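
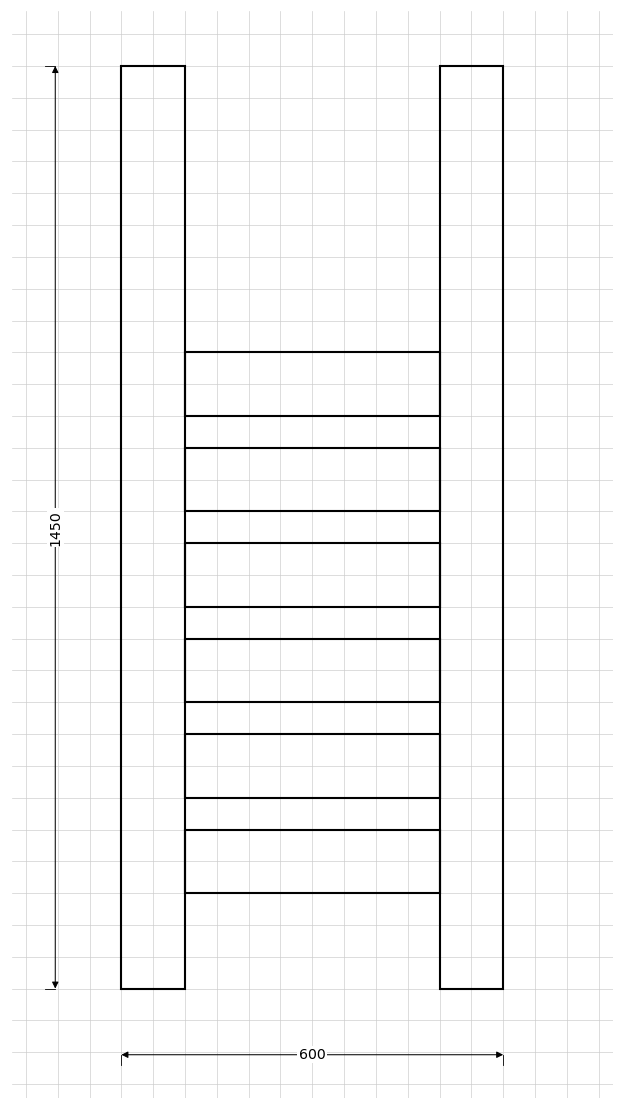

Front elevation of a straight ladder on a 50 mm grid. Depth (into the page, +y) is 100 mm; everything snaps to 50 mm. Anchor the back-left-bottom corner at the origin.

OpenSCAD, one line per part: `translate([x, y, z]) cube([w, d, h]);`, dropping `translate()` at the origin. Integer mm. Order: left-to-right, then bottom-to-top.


cube([100, 100, 1450]);
translate([100, 0, 150]) cube([400, 100, 100]);
translate([100, 0, 300]) cube([400, 100, 100]);
translate([100, 0, 450]) cube([400, 100, 100]);
translate([100, 0, 600]) cube([400, 100, 100]);
translate([100, 0, 750]) cube([400, 100, 100]);
translate([100, 0, 900]) cube([400, 100, 100]);
translate([500, 0, 0]) cube([100, 100, 1450]);


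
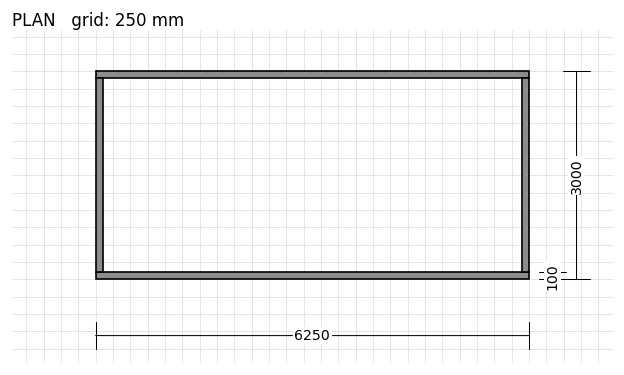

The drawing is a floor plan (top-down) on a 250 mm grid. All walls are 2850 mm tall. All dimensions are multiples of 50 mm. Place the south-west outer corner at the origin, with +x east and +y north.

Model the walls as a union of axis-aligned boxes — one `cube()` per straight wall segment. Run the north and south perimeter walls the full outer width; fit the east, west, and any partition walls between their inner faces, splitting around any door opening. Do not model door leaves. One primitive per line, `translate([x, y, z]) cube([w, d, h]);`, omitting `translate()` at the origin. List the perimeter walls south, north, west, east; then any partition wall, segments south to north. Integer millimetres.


cube([6250, 100, 2850]);
translate([0, 2900, 0]) cube([6250, 100, 2850]);
translate([0, 100, 0]) cube([100, 2800, 2850]);
translate([6150, 100, 0]) cube([100, 2800, 2850]);


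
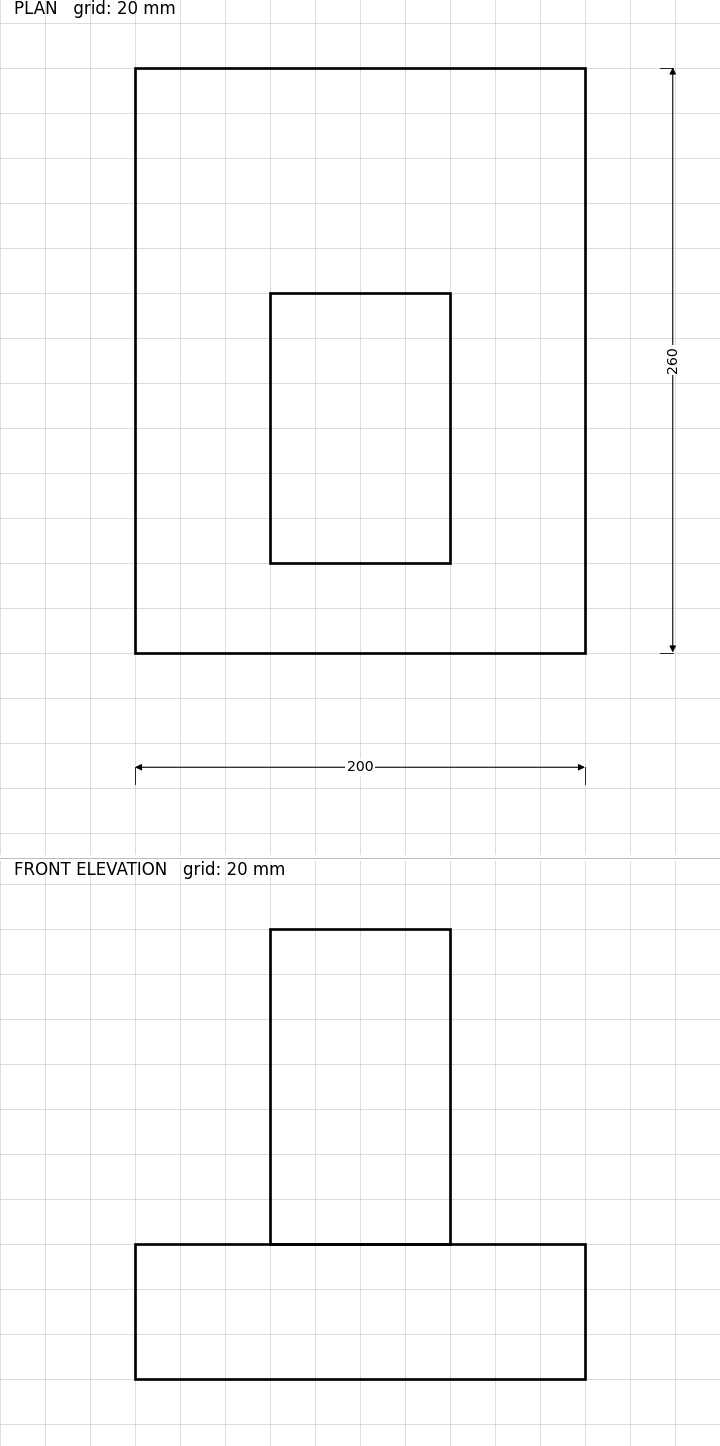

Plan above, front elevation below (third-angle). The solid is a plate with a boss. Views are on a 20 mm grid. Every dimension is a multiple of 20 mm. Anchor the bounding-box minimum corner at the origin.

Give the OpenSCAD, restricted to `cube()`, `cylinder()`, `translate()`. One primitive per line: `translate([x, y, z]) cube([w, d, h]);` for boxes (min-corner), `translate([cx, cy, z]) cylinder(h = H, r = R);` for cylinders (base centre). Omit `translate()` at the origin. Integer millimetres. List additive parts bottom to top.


cube([200, 260, 60]);
translate([60, 40, 60]) cube([80, 120, 140]);


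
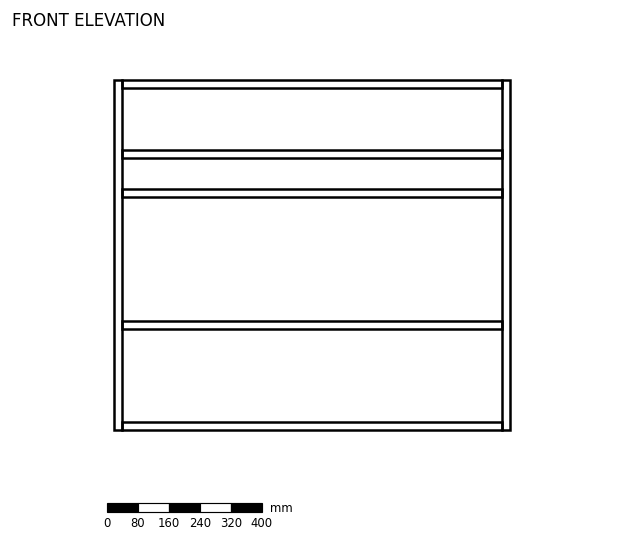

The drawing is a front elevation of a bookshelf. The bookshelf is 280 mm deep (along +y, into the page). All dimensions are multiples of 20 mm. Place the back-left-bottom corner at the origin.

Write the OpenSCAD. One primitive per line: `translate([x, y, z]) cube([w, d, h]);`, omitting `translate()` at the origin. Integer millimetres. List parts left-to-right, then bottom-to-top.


cube([20, 280, 900]);
translate([20, 0, 0]) cube([980, 280, 20]);
translate([20, 0, 260]) cube([980, 280, 20]);
translate([20, 0, 600]) cube([980, 280, 20]);
translate([20, 0, 700]) cube([980, 280, 20]);
translate([20, 0, 880]) cube([980, 280, 20]);
translate([1000, 0, 0]) cube([20, 280, 900]);


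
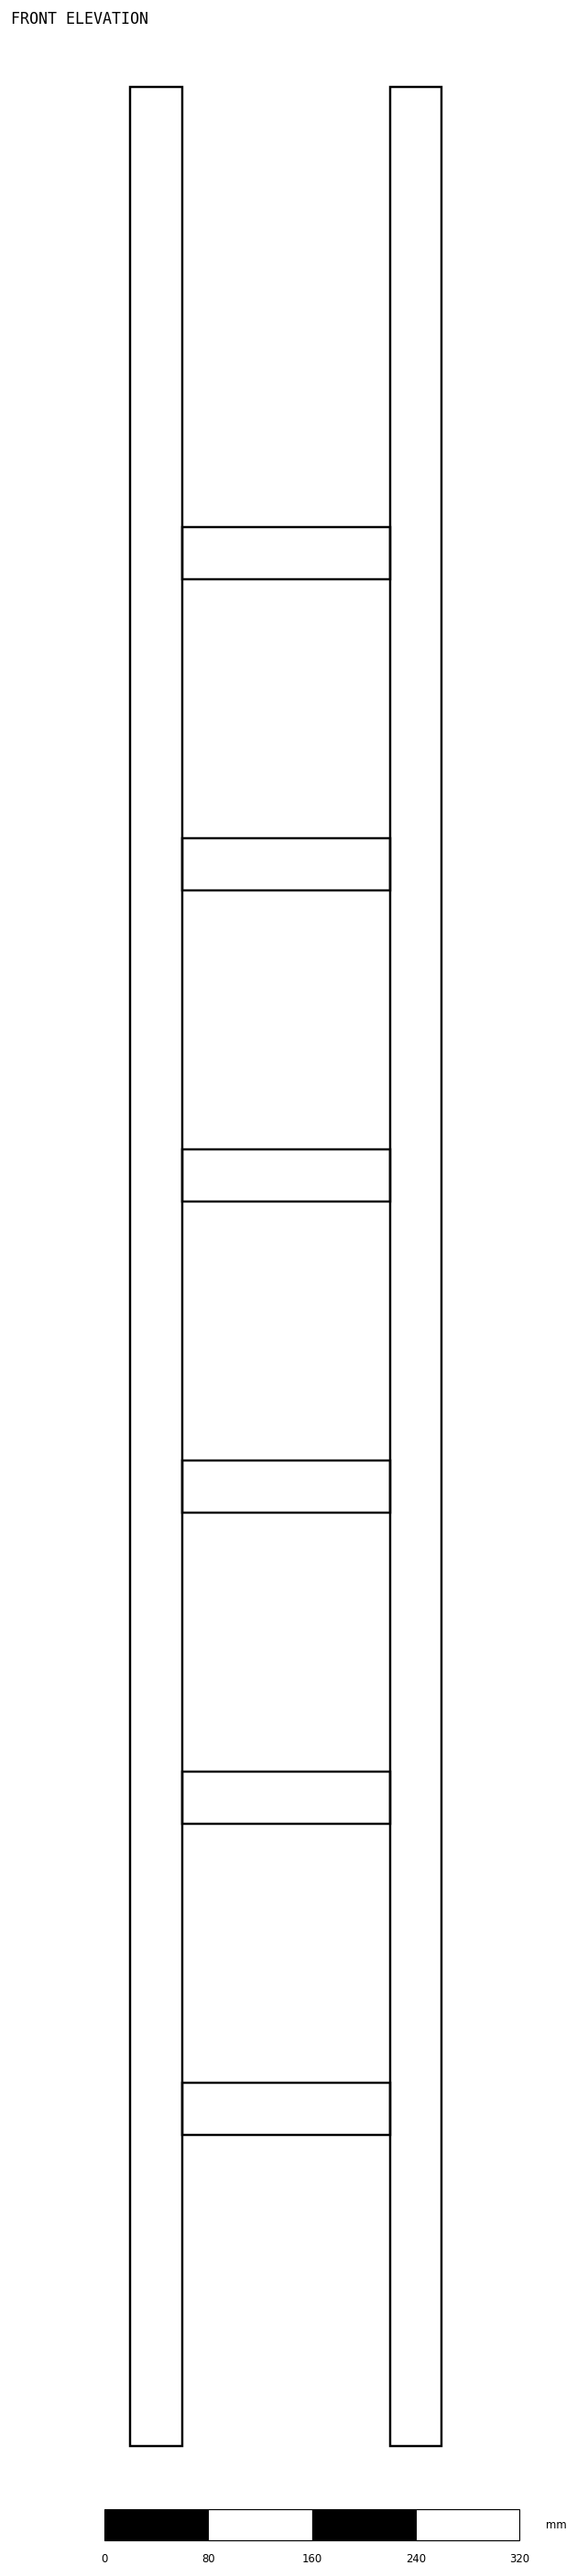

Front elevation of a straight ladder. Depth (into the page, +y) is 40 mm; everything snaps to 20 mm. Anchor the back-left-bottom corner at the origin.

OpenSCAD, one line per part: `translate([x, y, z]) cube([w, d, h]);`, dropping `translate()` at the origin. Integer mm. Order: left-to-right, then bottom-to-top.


cube([40, 40, 1820]);
translate([40, 0, 240]) cube([160, 40, 40]);
translate([40, 0, 480]) cube([160, 40, 40]);
translate([40, 0, 720]) cube([160, 40, 40]);
translate([40, 0, 960]) cube([160, 40, 40]);
translate([40, 0, 1200]) cube([160, 40, 40]);
translate([40, 0, 1440]) cube([160, 40, 40]);
translate([200, 0, 0]) cube([40, 40, 1820]);


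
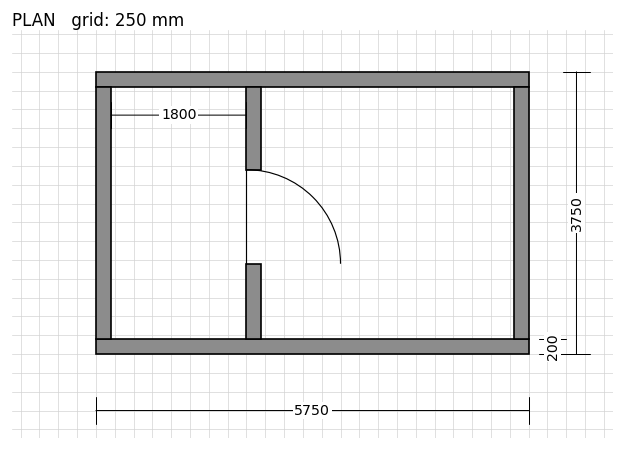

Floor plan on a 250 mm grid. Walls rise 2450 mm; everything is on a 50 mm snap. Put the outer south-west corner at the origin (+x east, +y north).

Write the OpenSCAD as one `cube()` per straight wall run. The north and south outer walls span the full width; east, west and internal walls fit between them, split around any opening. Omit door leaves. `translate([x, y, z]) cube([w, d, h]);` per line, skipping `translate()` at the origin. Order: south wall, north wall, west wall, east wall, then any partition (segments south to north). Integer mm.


cube([5750, 200, 2450]);
translate([0, 3550, 0]) cube([5750, 200, 2450]);
translate([0, 200, 0]) cube([200, 3350, 2450]);
translate([5550, 200, 0]) cube([200, 3350, 2450]);
translate([2000, 200, 0]) cube([200, 1000, 2450]);
translate([2000, 2450, 0]) cube([200, 1100, 2450]);


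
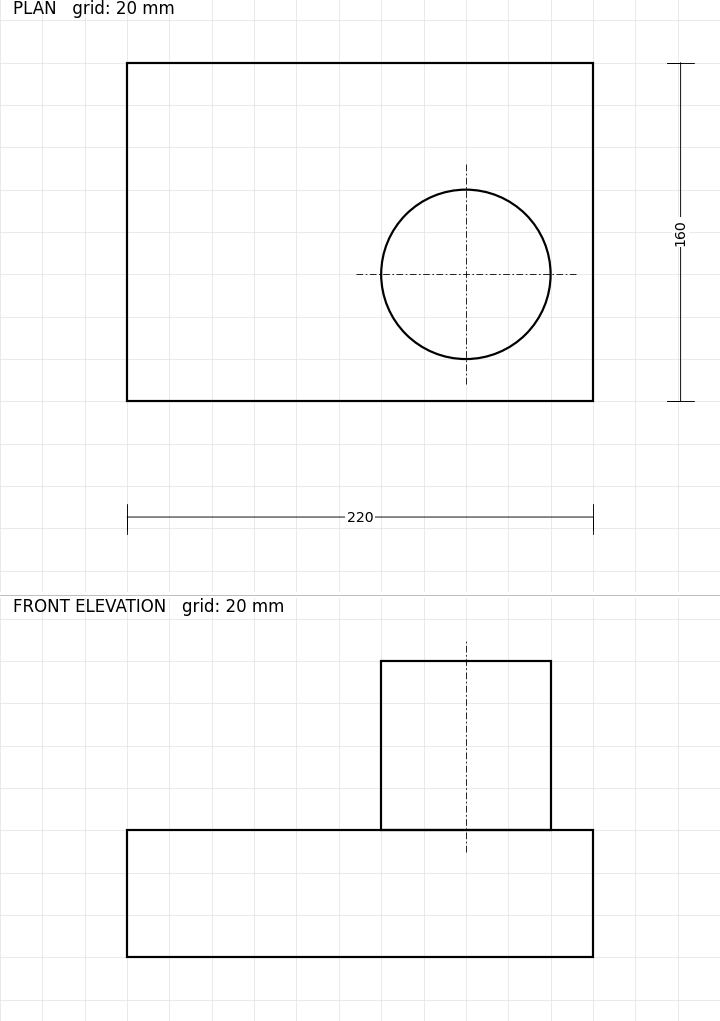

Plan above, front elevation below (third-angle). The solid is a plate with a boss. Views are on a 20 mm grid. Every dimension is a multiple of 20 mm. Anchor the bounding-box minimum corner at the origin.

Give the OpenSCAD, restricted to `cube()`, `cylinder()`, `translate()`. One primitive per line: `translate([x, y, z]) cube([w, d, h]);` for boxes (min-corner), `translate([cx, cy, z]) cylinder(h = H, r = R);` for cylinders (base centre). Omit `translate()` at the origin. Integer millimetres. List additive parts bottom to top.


cube([220, 160, 60]);
translate([160, 60, 60]) cylinder(h = 80, r = 40);


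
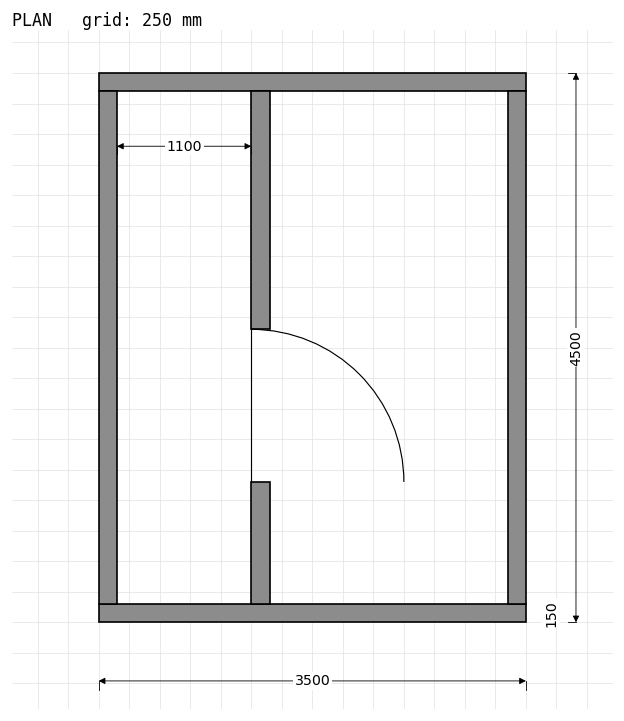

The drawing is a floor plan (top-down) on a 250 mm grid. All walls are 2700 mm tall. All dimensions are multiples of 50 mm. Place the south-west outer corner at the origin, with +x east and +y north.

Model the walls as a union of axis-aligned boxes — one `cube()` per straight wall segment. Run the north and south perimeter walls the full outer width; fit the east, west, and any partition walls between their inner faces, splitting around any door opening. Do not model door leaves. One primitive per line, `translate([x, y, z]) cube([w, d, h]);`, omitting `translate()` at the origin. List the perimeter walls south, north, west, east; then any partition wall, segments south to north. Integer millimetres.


cube([3500, 150, 2700]);
translate([0, 4350, 0]) cube([3500, 150, 2700]);
translate([0, 150, 0]) cube([150, 4200, 2700]);
translate([3350, 150, 0]) cube([150, 4200, 2700]);
translate([1250, 150, 0]) cube([150, 1000, 2700]);
translate([1250, 2400, 0]) cube([150, 1950, 2700]);


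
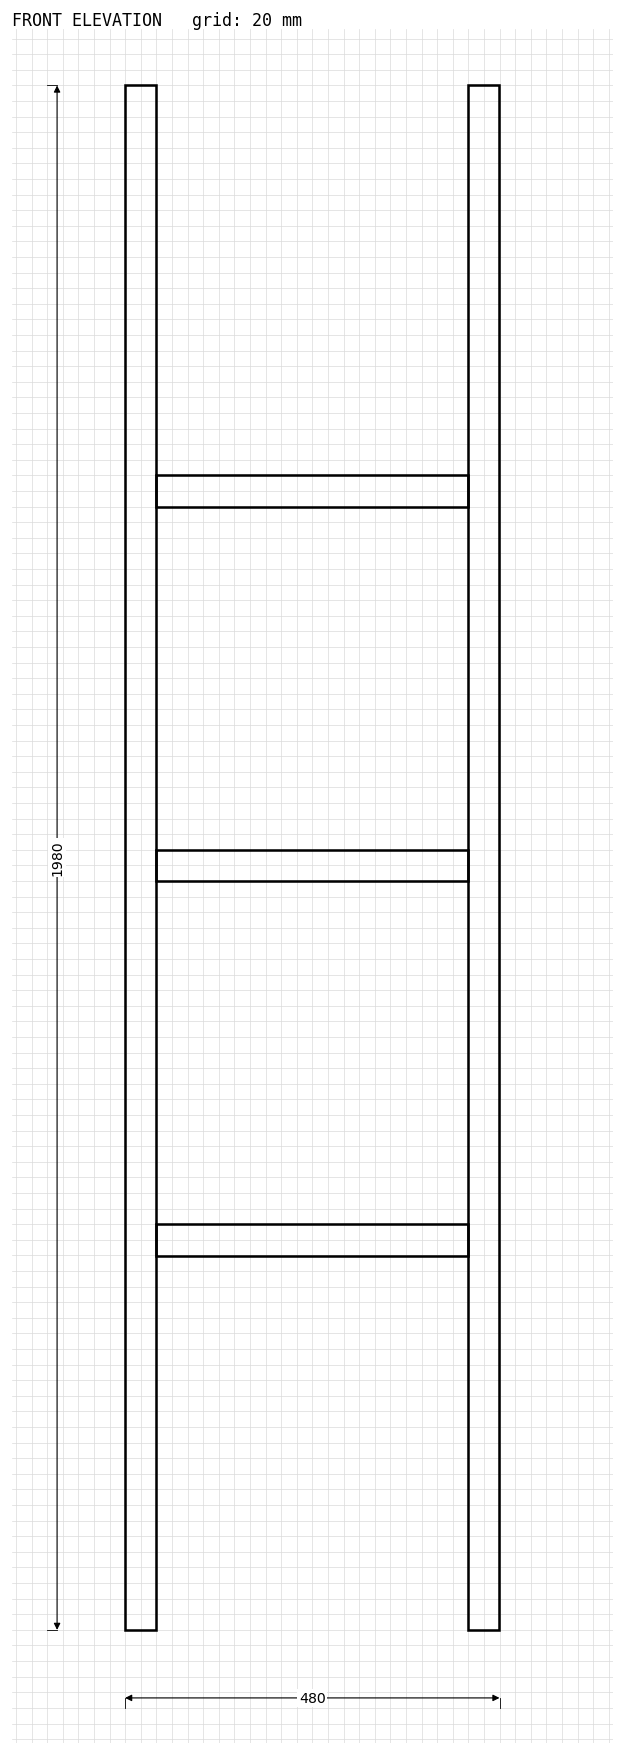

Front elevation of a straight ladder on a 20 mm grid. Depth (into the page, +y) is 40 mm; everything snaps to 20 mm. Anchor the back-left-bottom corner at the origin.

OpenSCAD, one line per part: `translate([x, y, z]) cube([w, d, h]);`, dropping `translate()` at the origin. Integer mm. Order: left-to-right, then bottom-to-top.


cube([40, 40, 1980]);
translate([40, 0, 480]) cube([400, 40, 40]);
translate([40, 0, 960]) cube([400, 40, 40]);
translate([40, 0, 1440]) cube([400, 40, 40]);
translate([440, 0, 0]) cube([40, 40, 1980]);


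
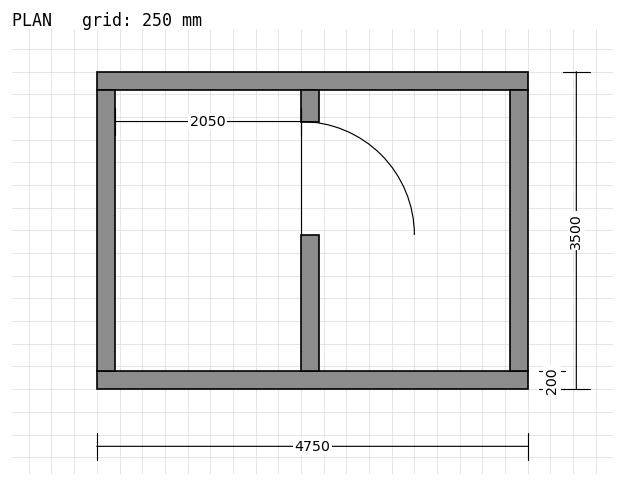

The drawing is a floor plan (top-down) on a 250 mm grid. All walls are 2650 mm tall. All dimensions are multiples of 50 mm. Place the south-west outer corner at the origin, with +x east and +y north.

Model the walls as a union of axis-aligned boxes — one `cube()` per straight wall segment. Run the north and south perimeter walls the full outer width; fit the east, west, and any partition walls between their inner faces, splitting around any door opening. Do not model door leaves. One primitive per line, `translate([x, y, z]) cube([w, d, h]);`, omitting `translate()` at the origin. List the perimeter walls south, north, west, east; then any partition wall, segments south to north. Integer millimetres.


cube([4750, 200, 2650]);
translate([0, 3300, 0]) cube([4750, 200, 2650]);
translate([0, 200, 0]) cube([200, 3100, 2650]);
translate([4550, 200, 0]) cube([200, 3100, 2650]);
translate([2250, 200, 0]) cube([200, 1500, 2650]);
translate([2250, 2950, 0]) cube([200, 350, 2650]);


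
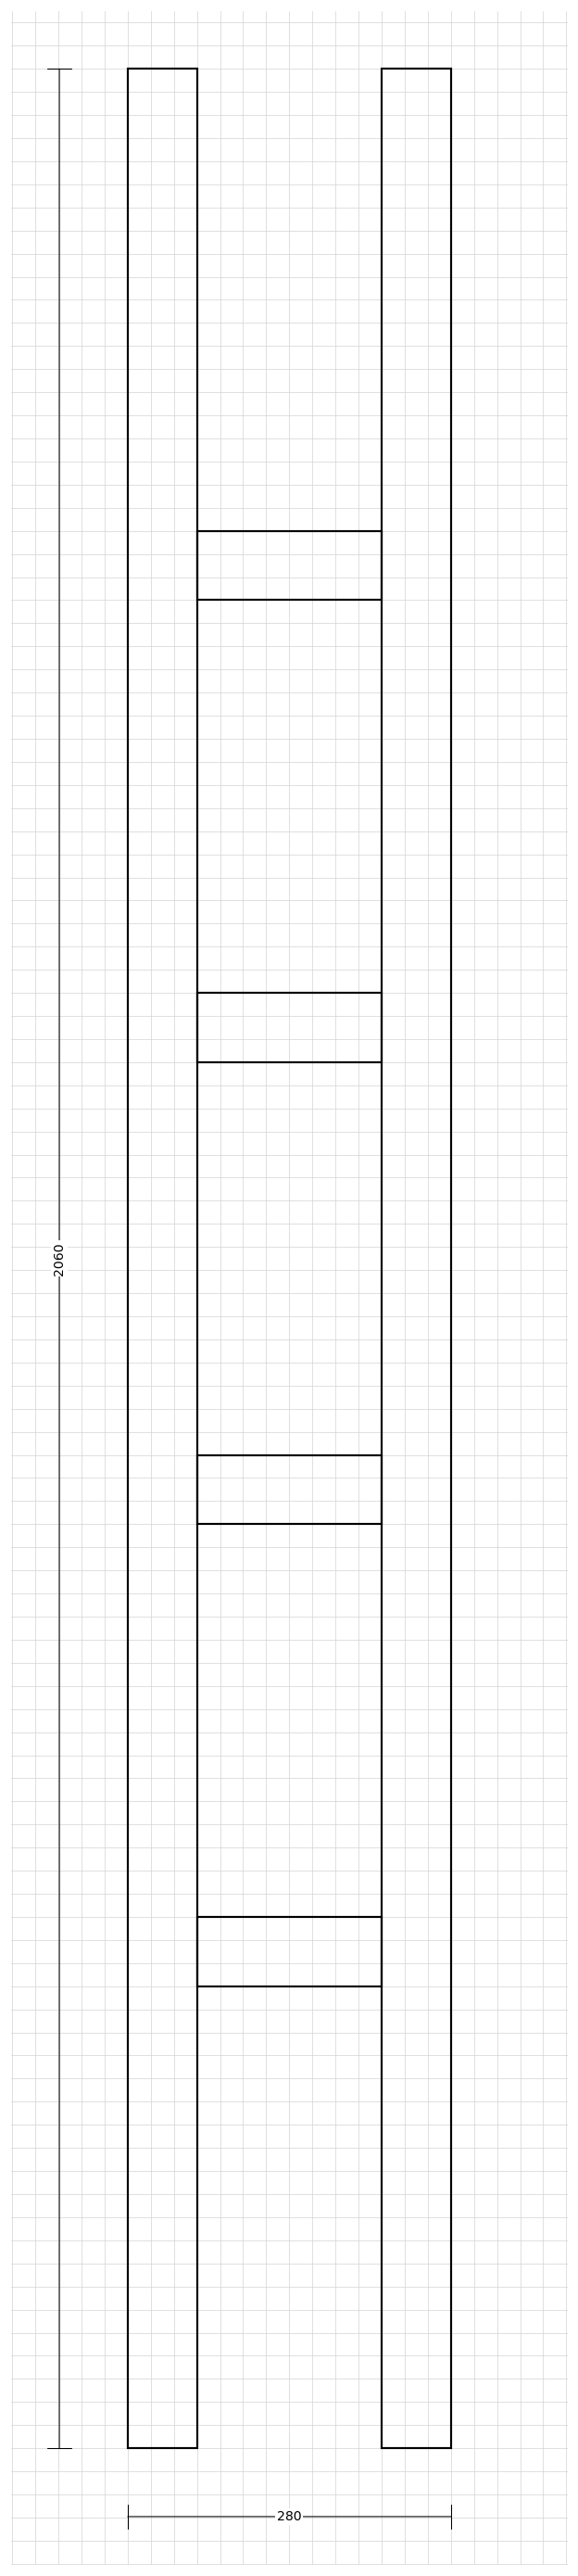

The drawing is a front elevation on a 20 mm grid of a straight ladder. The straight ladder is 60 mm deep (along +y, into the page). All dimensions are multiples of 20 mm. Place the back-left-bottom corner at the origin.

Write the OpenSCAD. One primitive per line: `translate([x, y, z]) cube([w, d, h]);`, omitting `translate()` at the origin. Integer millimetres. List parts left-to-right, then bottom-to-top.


cube([60, 60, 2060]);
translate([60, 0, 400]) cube([160, 60, 60]);
translate([60, 0, 800]) cube([160, 60, 60]);
translate([60, 0, 1200]) cube([160, 60, 60]);
translate([60, 0, 1600]) cube([160, 60, 60]);
translate([220, 0, 0]) cube([60, 60, 2060]);


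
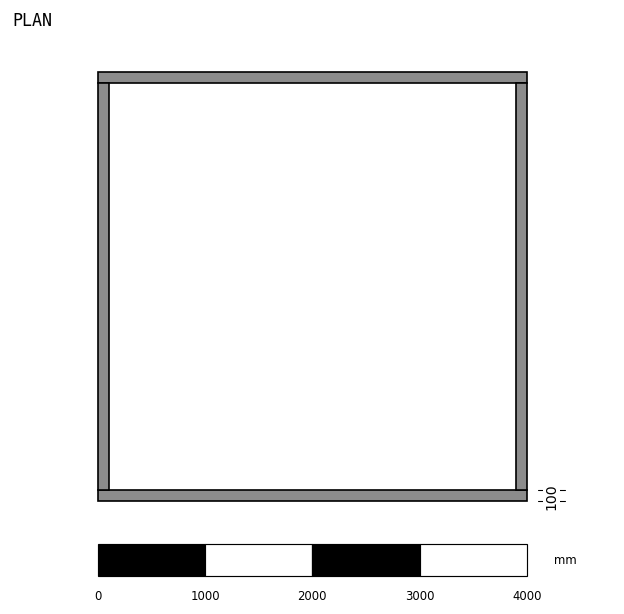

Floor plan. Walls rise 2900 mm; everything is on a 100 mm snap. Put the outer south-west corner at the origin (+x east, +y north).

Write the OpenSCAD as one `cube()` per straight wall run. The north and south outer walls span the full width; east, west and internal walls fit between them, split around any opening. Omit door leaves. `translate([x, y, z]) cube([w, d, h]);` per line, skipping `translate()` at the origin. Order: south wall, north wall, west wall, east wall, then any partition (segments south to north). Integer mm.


cube([4000, 100, 2900]);
translate([0, 3900, 0]) cube([4000, 100, 2900]);
translate([0, 100, 0]) cube([100, 3800, 2900]);
translate([3900, 100, 0]) cube([100, 3800, 2900]);


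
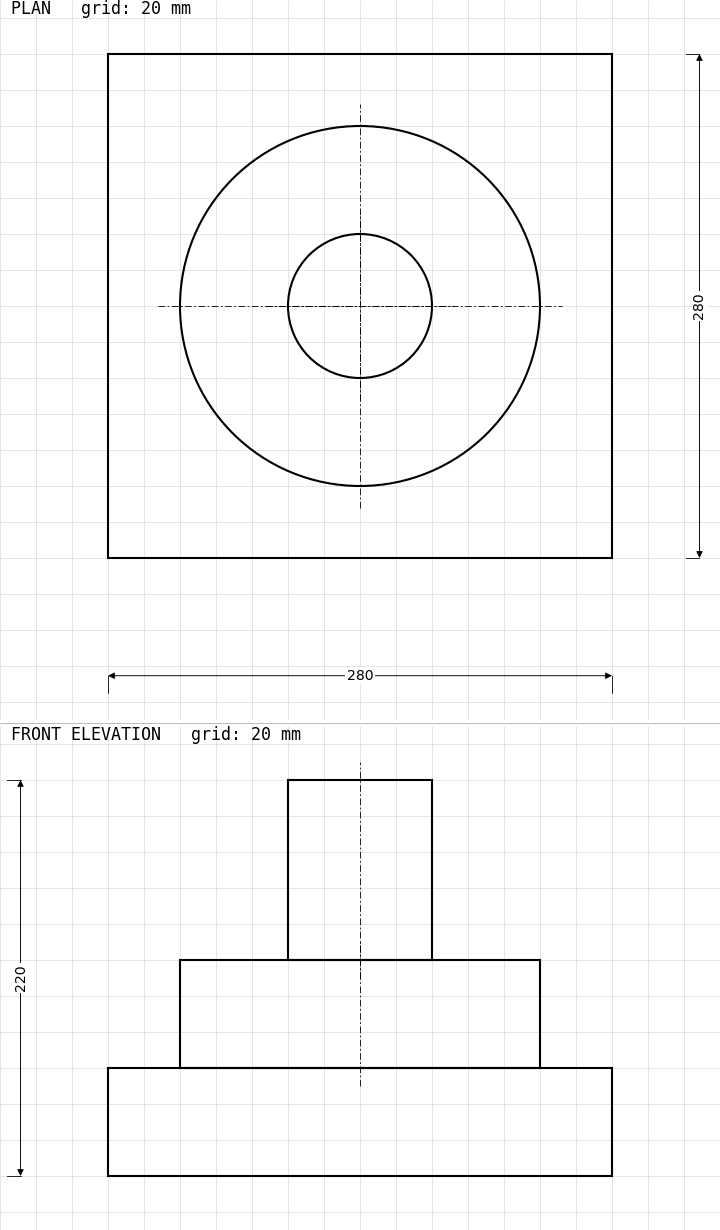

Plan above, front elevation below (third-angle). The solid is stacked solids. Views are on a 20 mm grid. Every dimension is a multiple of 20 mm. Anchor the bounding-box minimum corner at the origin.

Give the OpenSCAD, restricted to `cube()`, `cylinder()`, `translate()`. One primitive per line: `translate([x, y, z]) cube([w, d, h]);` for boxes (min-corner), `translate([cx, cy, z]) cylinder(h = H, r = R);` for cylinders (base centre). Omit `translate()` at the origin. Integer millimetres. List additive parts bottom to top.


cube([280, 280, 60]);
translate([140, 140, 60]) cylinder(h = 60, r = 100);
translate([140, 140, 120]) cylinder(h = 100, r = 40);


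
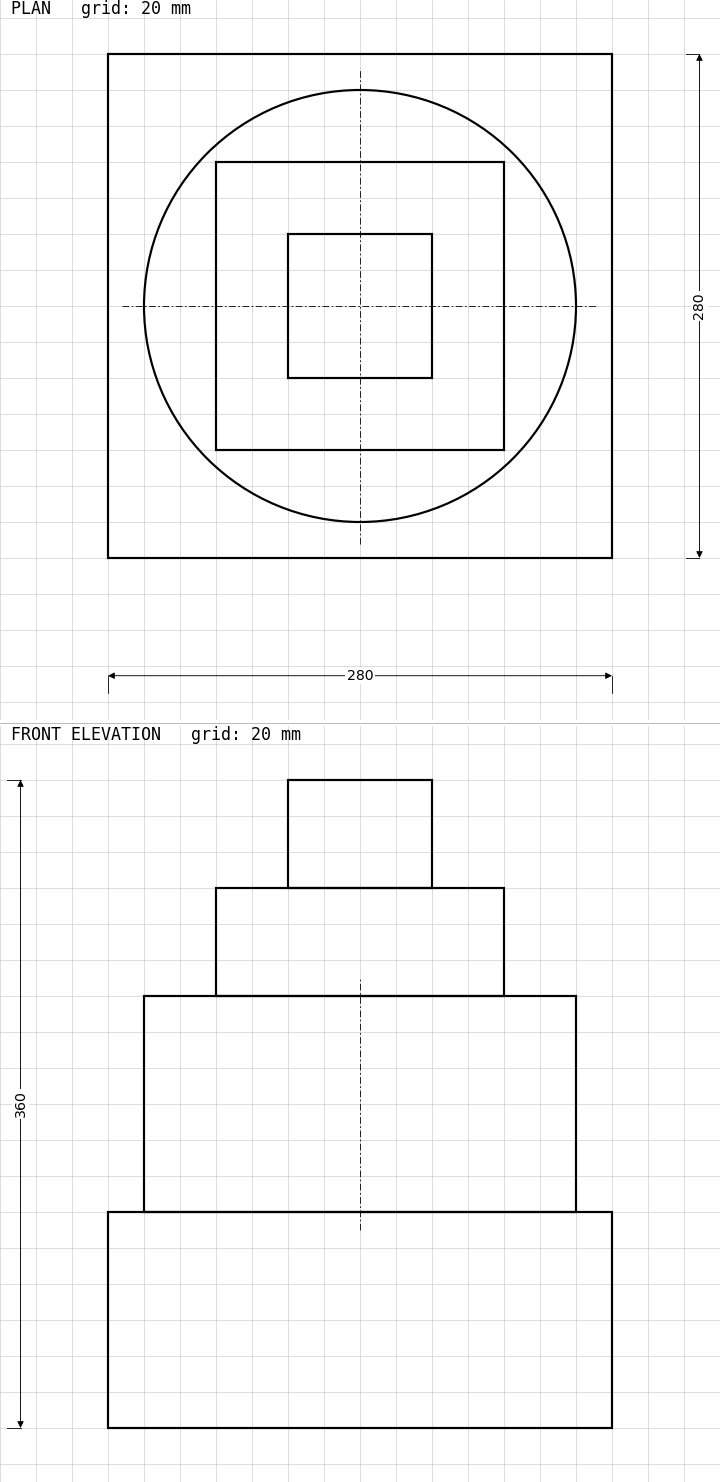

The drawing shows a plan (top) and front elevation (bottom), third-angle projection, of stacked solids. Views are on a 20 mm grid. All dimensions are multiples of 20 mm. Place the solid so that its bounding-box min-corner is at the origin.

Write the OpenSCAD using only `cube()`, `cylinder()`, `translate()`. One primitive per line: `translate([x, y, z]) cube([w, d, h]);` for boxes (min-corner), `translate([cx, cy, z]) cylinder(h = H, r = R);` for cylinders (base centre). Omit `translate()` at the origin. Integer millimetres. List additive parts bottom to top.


cube([280, 280, 120]);
translate([140, 140, 120]) cylinder(h = 120, r = 120);
translate([60, 60, 240]) cube([160, 160, 60]);
translate([100, 100, 300]) cube([80, 80, 60]);


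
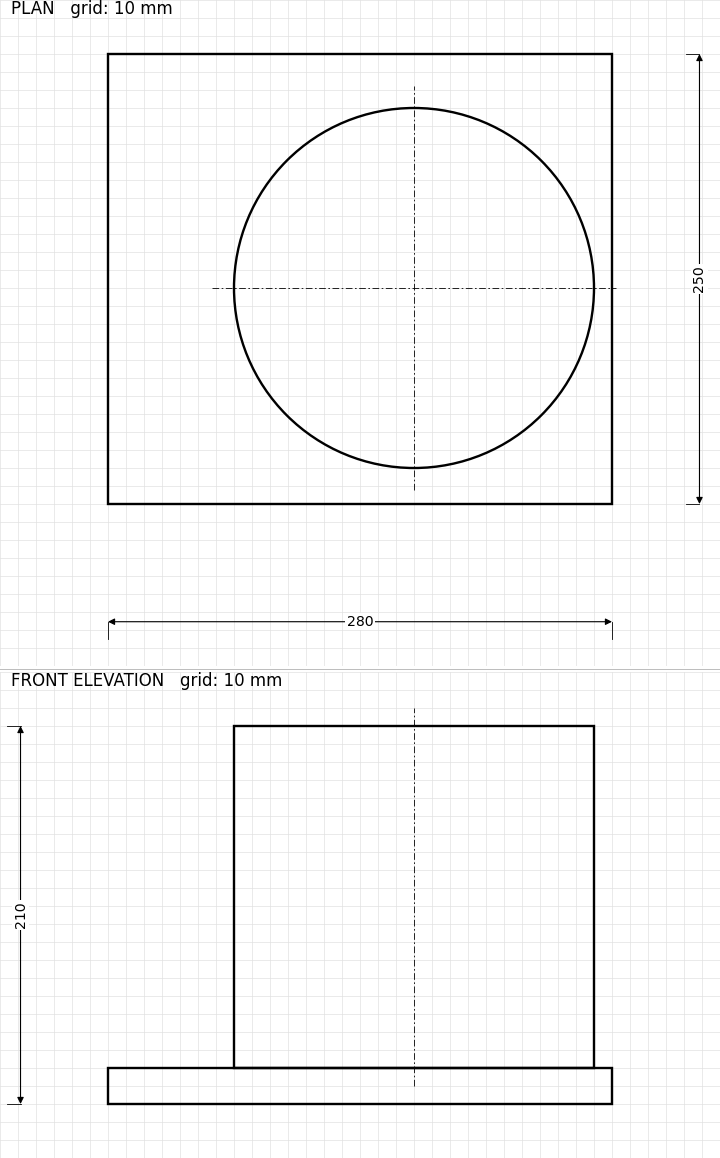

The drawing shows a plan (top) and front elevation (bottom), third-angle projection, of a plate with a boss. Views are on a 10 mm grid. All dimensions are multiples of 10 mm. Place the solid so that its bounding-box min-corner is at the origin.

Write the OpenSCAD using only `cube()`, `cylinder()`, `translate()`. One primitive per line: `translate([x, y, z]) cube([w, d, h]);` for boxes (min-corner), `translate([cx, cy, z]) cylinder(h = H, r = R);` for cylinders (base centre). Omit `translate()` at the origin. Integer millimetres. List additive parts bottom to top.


cube([280, 250, 20]);
translate([170, 120, 20]) cylinder(h = 190, r = 100);


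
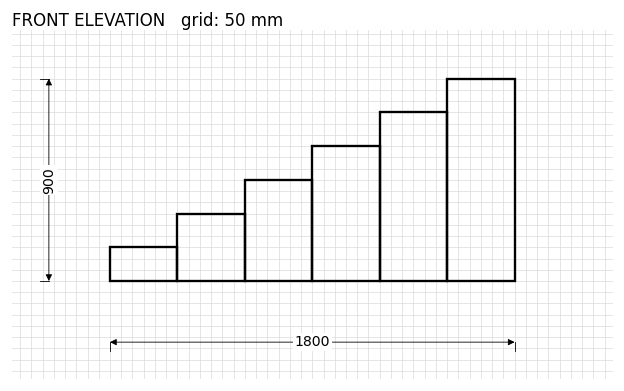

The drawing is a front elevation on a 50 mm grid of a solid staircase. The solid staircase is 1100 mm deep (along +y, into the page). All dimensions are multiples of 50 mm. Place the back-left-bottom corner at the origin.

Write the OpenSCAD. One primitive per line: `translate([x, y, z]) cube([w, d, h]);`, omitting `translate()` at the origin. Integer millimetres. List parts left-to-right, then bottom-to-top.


cube([300, 1100, 150]);
translate([300, 0, 0]) cube([300, 1100, 300]);
translate([600, 0, 0]) cube([300, 1100, 450]);
translate([900, 0, 0]) cube([300, 1100, 600]);
translate([1200, 0, 0]) cube([300, 1100, 750]);
translate([1500, 0, 0]) cube([300, 1100, 900]);


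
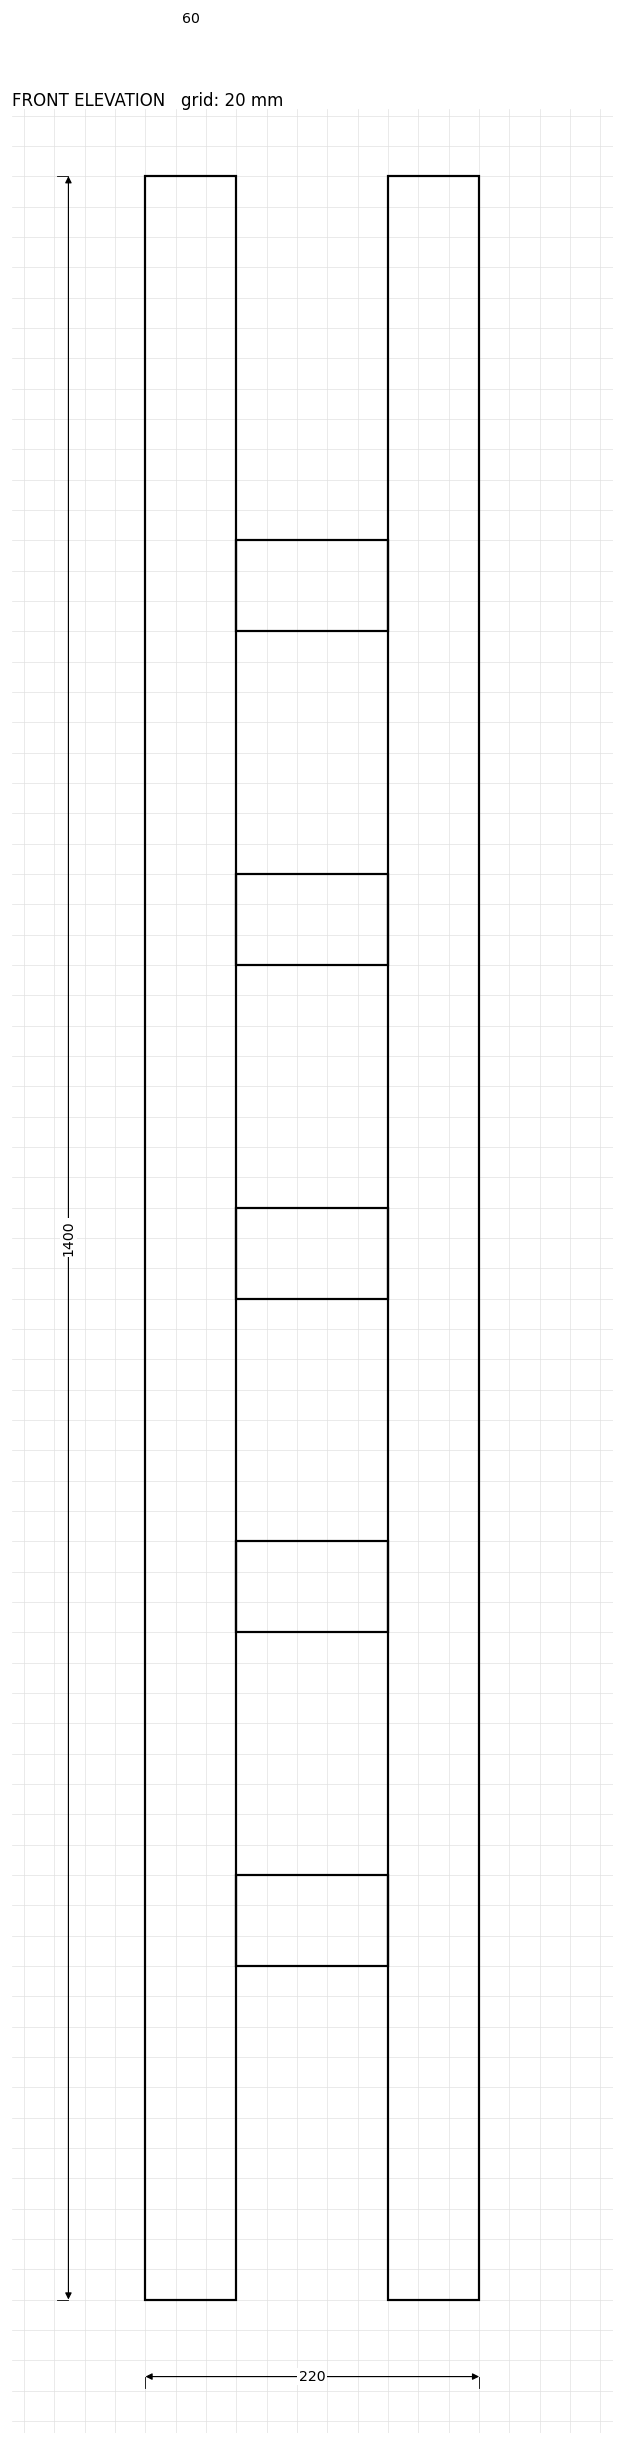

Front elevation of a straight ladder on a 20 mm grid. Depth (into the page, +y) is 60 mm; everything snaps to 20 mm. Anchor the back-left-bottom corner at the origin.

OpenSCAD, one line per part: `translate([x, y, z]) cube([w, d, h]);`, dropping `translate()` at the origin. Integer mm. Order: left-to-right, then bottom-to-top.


cube([60, 60, 1400]);
translate([60, 0, 220]) cube([100, 60, 60]);
translate([60, 0, 440]) cube([100, 60, 60]);
translate([60, 0, 660]) cube([100, 60, 60]);
translate([60, 0, 880]) cube([100, 60, 60]);
translate([60, 0, 1100]) cube([100, 60, 60]);
translate([160, 0, 0]) cube([60, 60, 1400]);


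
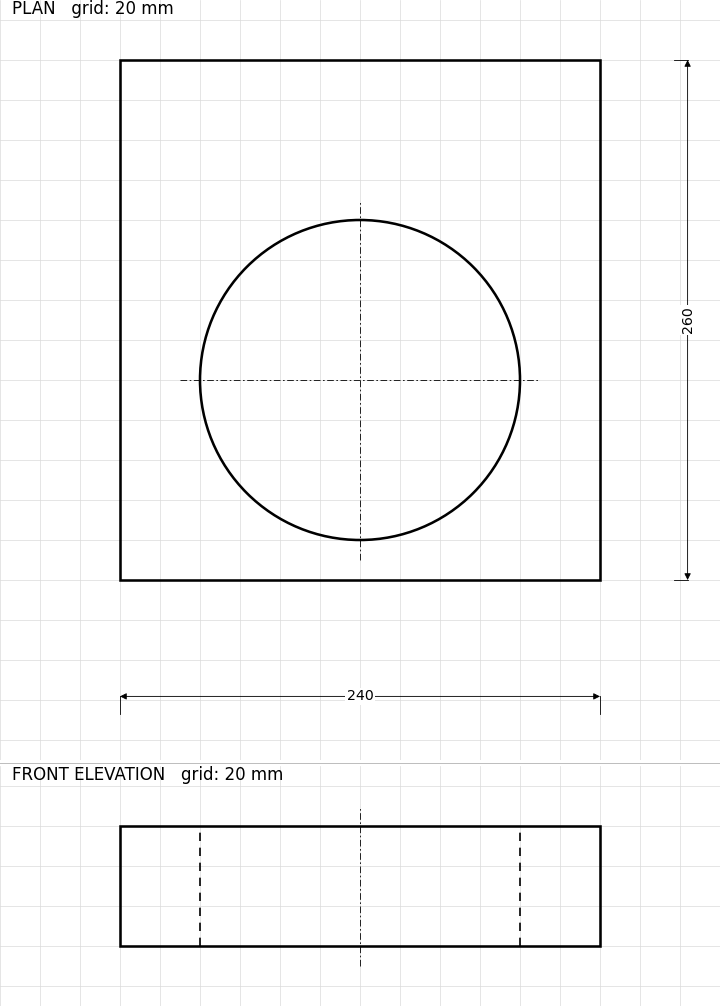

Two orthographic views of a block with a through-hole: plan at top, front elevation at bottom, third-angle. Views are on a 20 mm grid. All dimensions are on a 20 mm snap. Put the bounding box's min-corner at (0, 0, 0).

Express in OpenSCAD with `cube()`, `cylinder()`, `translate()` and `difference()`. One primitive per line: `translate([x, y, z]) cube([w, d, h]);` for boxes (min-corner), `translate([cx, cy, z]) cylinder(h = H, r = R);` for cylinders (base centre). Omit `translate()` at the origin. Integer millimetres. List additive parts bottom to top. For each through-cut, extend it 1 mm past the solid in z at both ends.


difference() {
  cube([240, 260, 60]);
  translate([120, 100, -1]) cylinder(h = 62, r = 80);
}


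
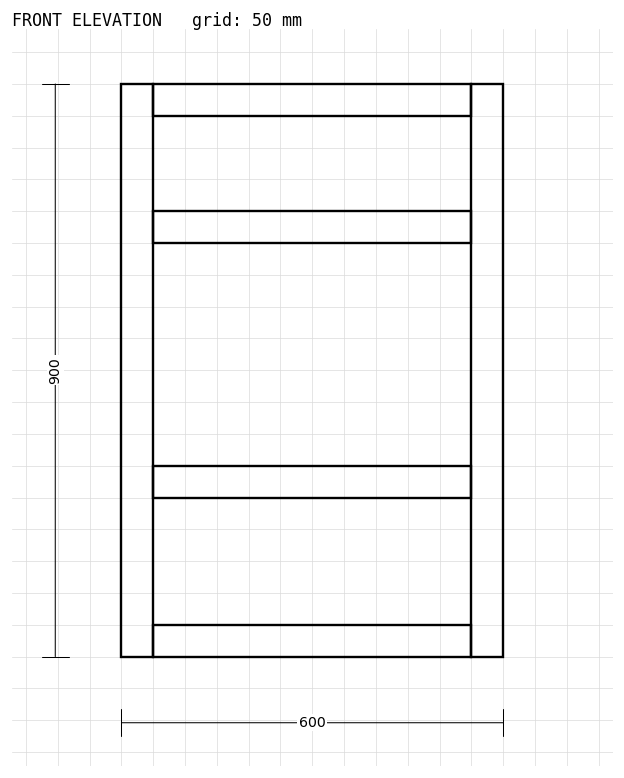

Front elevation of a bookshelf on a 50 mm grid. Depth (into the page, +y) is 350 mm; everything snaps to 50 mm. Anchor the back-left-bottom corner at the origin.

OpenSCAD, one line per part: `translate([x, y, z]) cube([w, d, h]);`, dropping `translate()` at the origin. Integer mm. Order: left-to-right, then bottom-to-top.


cube([50, 350, 900]);
translate([50, 0, 0]) cube([500, 350, 50]);
translate([50, 0, 250]) cube([500, 350, 50]);
translate([50, 0, 650]) cube([500, 350, 50]);
translate([50, 0, 850]) cube([500, 350, 50]);
translate([550, 0, 0]) cube([50, 350, 900]);


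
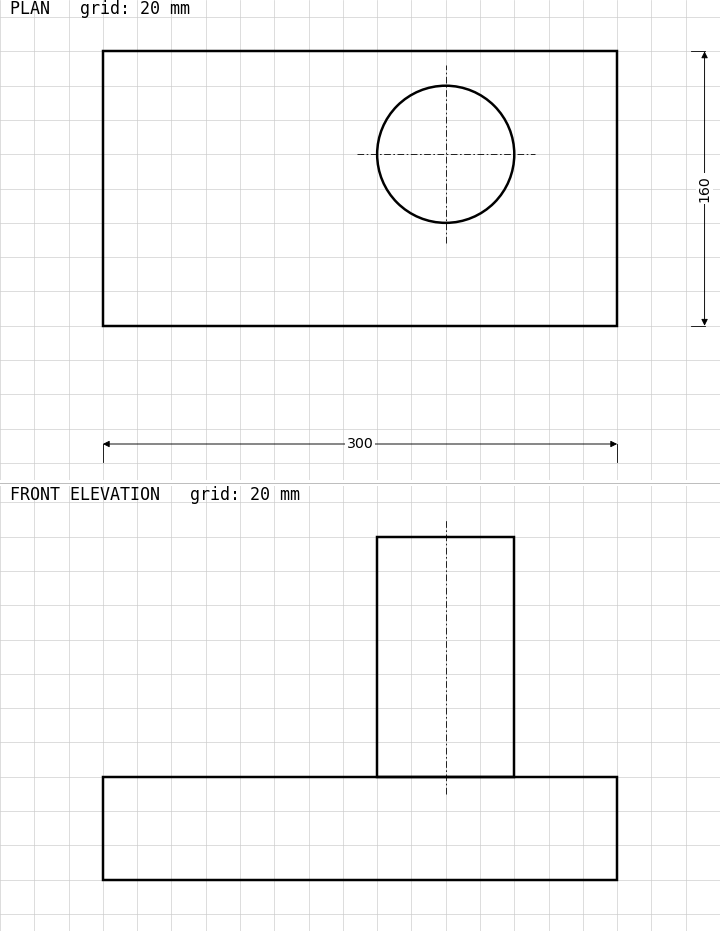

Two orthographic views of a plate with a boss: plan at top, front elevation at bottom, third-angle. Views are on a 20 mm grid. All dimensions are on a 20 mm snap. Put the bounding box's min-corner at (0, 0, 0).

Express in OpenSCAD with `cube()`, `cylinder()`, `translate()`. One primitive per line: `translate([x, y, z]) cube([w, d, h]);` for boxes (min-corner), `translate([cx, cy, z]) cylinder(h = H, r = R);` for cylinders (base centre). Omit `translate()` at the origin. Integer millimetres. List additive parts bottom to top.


cube([300, 160, 60]);
translate([200, 100, 60]) cylinder(h = 140, r = 40);


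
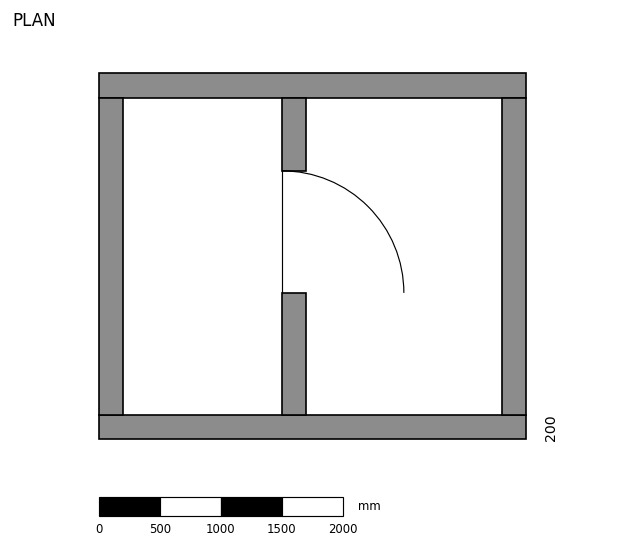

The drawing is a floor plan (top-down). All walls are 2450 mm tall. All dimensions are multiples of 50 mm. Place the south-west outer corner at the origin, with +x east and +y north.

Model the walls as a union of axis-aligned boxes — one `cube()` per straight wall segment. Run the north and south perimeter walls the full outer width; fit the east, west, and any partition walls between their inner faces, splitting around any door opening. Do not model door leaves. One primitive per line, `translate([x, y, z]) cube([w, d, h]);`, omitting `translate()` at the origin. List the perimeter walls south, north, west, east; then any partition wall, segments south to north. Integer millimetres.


cube([3500, 200, 2450]);
translate([0, 2800, 0]) cube([3500, 200, 2450]);
translate([0, 200, 0]) cube([200, 2600, 2450]);
translate([3300, 200, 0]) cube([200, 2600, 2450]);
translate([1500, 200, 0]) cube([200, 1000, 2450]);
translate([1500, 2200, 0]) cube([200, 600, 2450]);


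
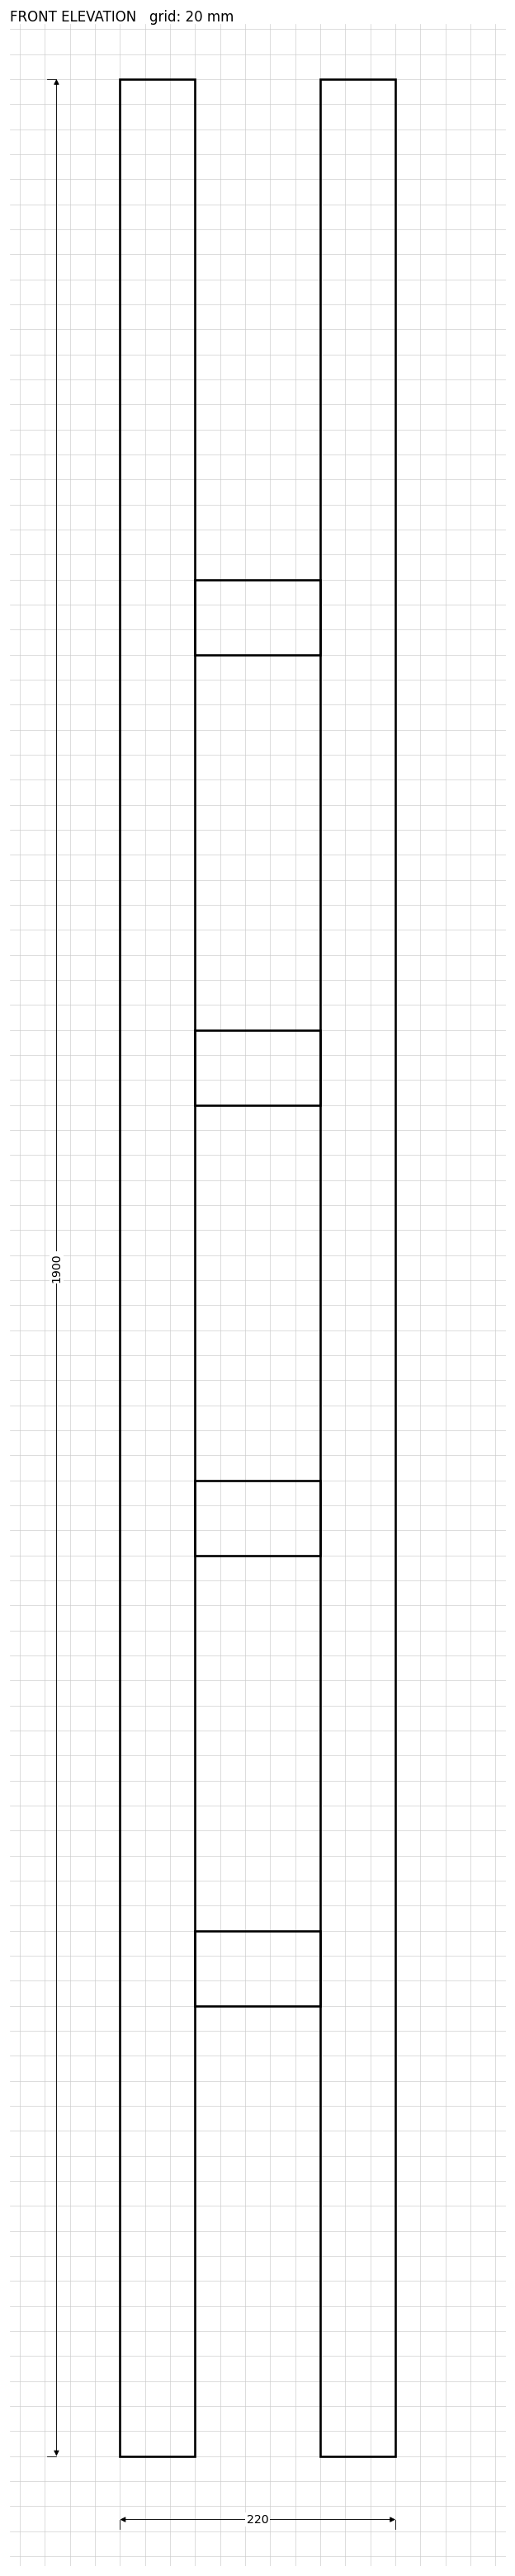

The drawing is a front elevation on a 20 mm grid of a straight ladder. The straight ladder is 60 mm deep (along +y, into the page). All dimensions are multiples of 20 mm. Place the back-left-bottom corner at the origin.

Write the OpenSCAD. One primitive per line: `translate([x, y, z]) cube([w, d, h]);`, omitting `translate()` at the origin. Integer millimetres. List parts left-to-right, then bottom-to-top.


cube([60, 60, 1900]);
translate([60, 0, 360]) cube([100, 60, 60]);
translate([60, 0, 720]) cube([100, 60, 60]);
translate([60, 0, 1080]) cube([100, 60, 60]);
translate([60, 0, 1440]) cube([100, 60, 60]);
translate([160, 0, 0]) cube([60, 60, 1900]);


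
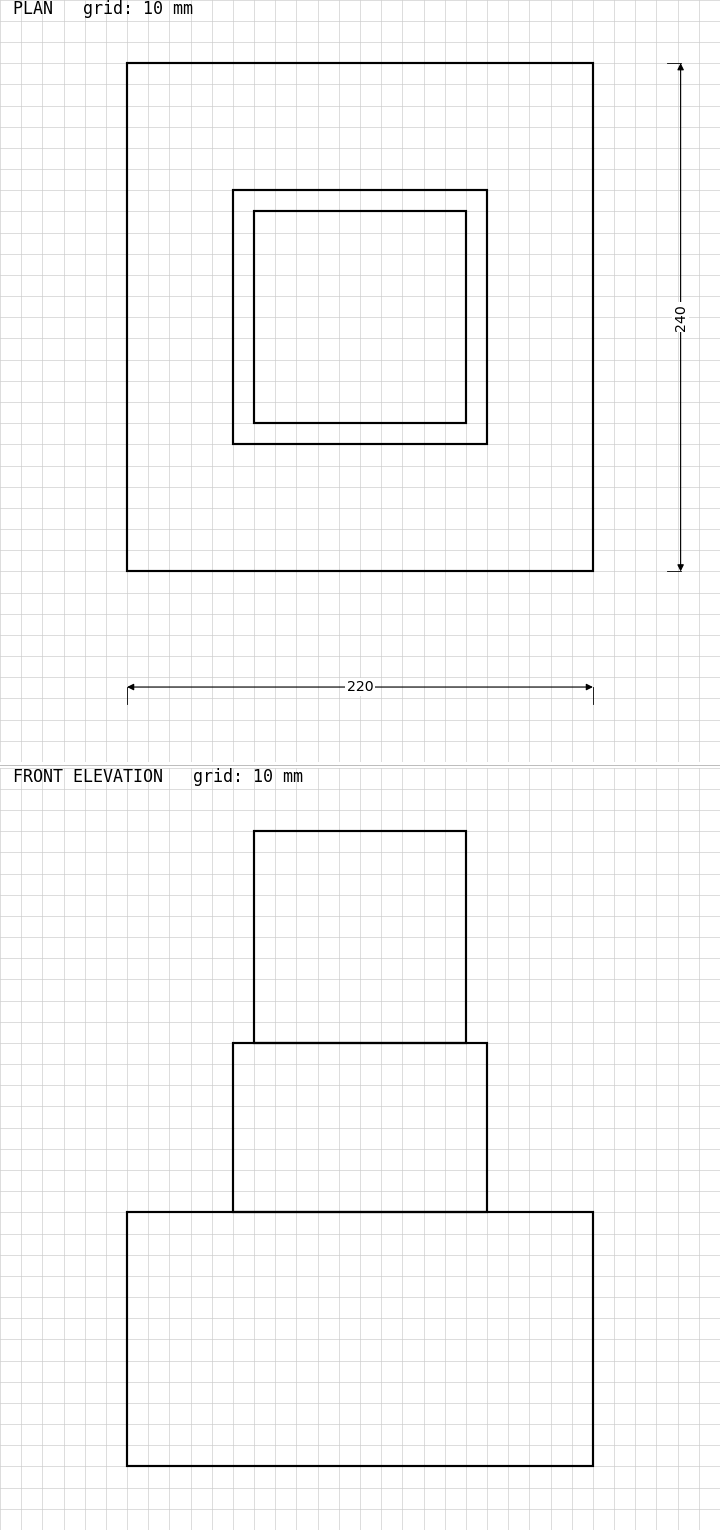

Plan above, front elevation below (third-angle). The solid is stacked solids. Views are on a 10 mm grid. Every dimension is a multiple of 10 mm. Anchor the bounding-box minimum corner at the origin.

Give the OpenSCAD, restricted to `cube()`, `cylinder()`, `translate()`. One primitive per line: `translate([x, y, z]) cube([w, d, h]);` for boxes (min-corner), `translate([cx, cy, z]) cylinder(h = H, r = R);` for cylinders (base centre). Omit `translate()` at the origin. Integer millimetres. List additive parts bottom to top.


cube([220, 240, 120]);
translate([50, 60, 120]) cube([120, 120, 80]);
translate([60, 70, 200]) cube([100, 100, 100]);


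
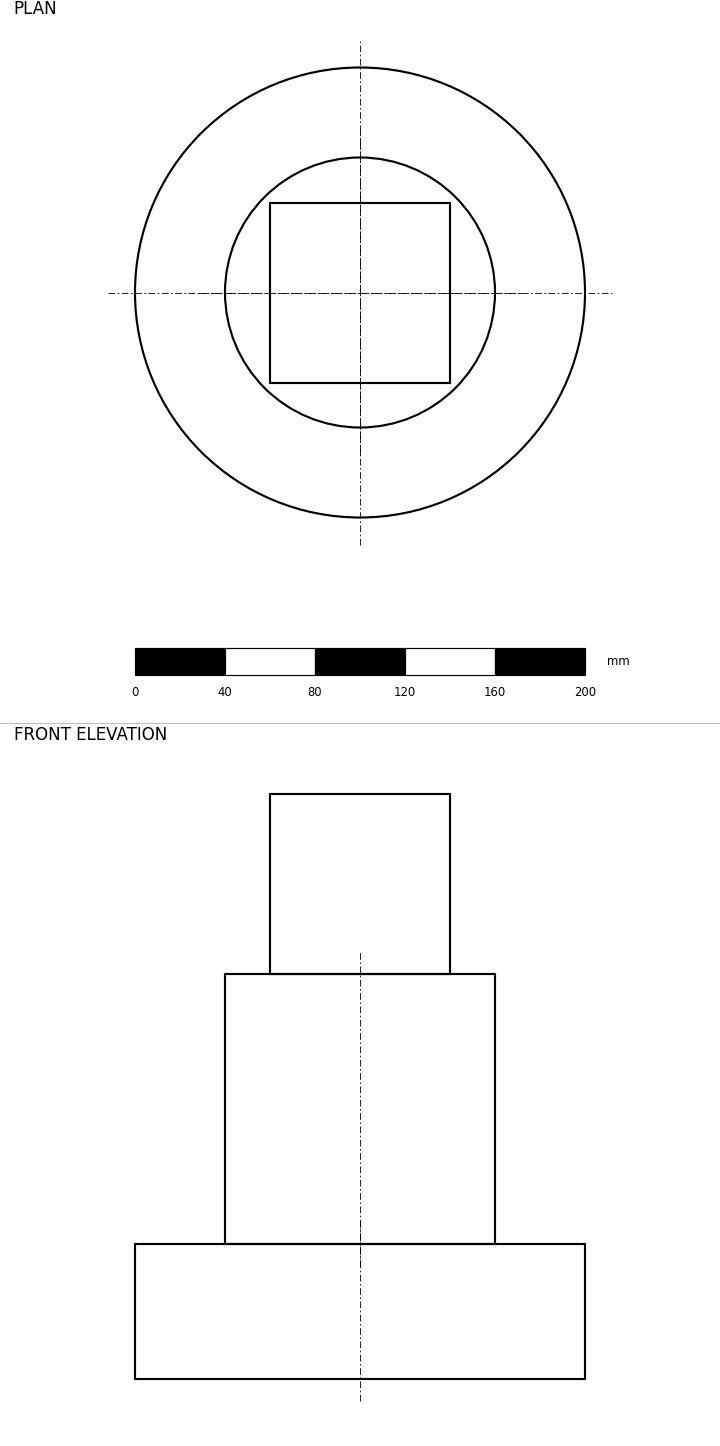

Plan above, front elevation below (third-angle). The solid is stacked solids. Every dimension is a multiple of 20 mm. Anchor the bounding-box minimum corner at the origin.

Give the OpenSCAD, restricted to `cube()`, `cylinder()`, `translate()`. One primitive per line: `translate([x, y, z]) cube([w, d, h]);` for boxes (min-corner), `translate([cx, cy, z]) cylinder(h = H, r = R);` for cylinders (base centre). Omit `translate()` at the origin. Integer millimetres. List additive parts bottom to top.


translate([100, 100, 0]) cylinder(h = 60, r = 100);
translate([100, 100, 60]) cylinder(h = 120, r = 60);
translate([60, 60, 180]) cube([80, 80, 80]);


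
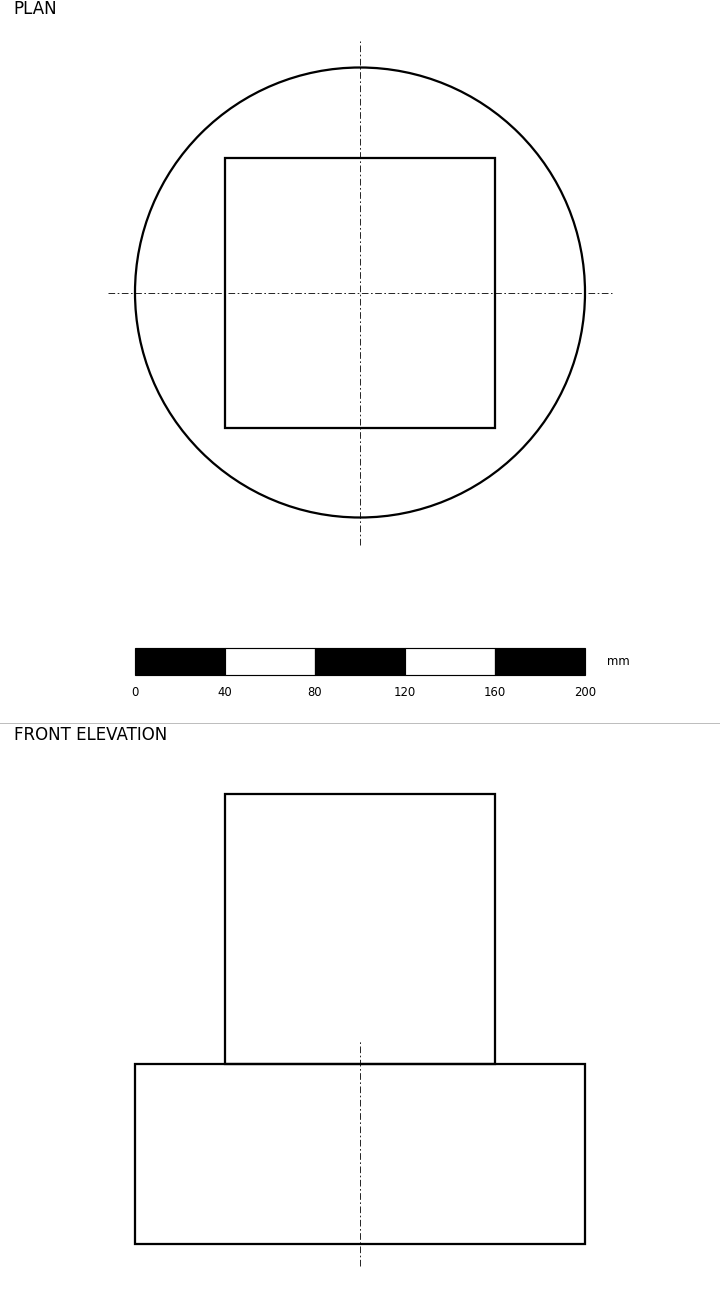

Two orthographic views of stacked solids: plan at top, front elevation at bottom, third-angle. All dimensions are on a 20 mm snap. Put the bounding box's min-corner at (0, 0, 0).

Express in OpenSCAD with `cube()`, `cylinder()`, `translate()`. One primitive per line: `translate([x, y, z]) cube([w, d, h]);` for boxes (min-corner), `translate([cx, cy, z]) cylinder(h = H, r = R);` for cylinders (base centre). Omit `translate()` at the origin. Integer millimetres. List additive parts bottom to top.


translate([100, 100, 0]) cylinder(h = 80, r = 100);
translate([40, 40, 80]) cube([120, 120, 120]);


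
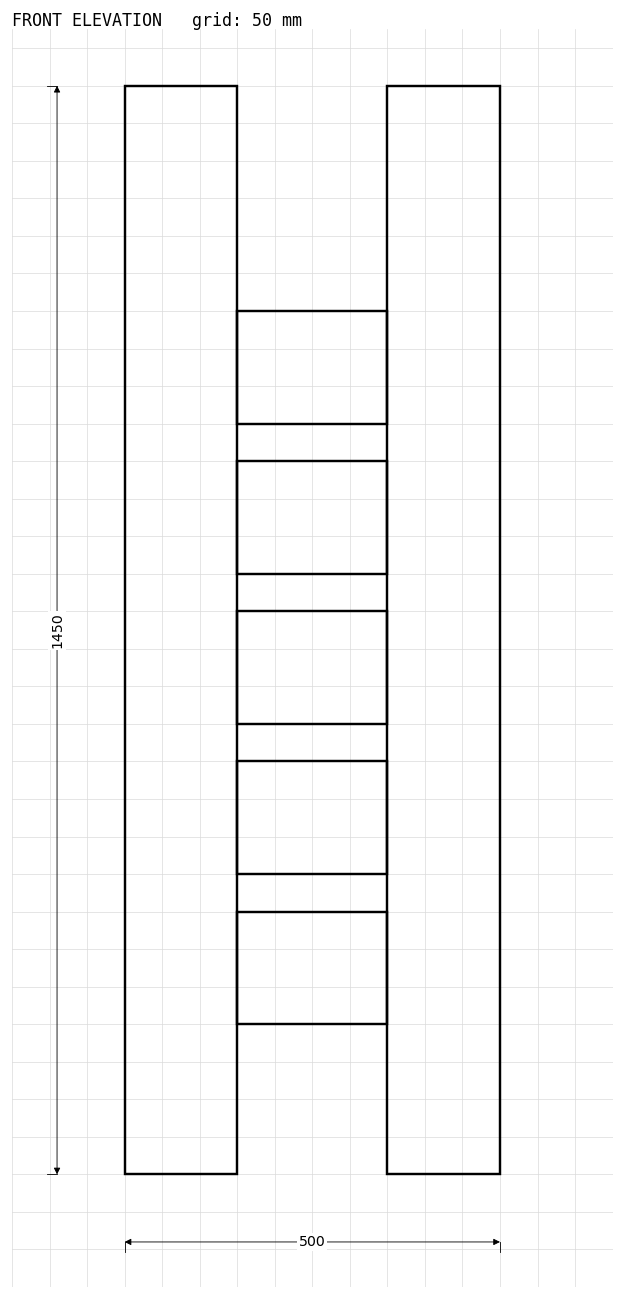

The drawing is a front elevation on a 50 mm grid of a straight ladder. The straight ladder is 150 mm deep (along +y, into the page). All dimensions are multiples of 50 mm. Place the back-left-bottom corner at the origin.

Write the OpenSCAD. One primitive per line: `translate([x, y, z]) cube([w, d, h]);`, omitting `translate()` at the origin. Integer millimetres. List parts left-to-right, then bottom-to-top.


cube([150, 150, 1450]);
translate([150, 0, 200]) cube([200, 150, 150]);
translate([150, 0, 400]) cube([200, 150, 150]);
translate([150, 0, 600]) cube([200, 150, 150]);
translate([150, 0, 800]) cube([200, 150, 150]);
translate([150, 0, 1000]) cube([200, 150, 150]);
translate([350, 0, 0]) cube([150, 150, 1450]);


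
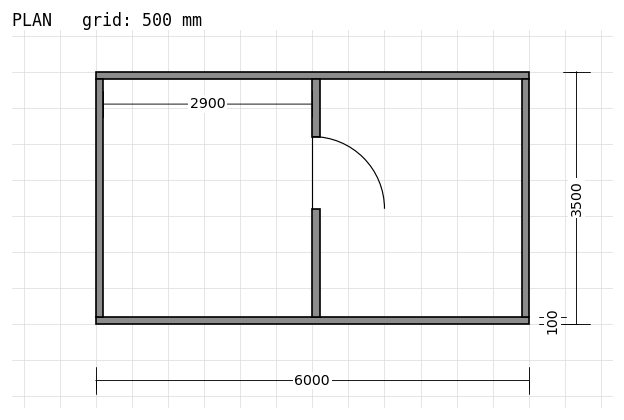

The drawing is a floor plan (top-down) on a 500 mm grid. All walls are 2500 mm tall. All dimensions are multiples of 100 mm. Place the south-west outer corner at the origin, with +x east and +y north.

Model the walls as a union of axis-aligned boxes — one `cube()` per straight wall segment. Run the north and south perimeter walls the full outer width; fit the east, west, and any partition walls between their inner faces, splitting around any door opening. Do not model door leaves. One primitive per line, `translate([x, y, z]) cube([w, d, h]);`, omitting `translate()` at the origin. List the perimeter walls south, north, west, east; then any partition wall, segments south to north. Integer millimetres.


cube([6000, 100, 2500]);
translate([0, 3400, 0]) cube([6000, 100, 2500]);
translate([0, 100, 0]) cube([100, 3300, 2500]);
translate([5900, 100, 0]) cube([100, 3300, 2500]);
translate([3000, 100, 0]) cube([100, 1500, 2500]);
translate([3000, 2600, 0]) cube([100, 800, 2500]);


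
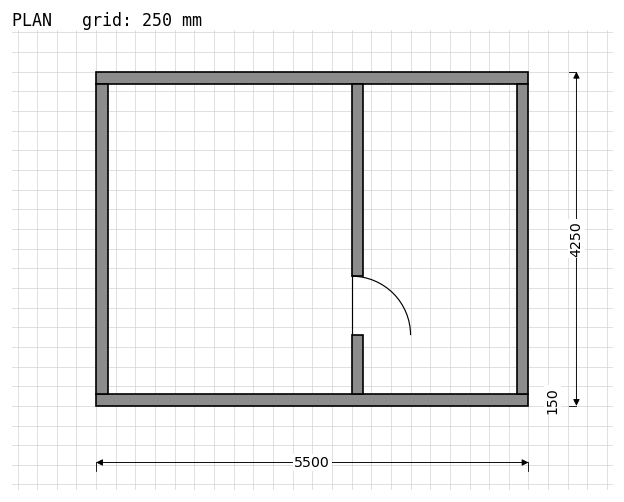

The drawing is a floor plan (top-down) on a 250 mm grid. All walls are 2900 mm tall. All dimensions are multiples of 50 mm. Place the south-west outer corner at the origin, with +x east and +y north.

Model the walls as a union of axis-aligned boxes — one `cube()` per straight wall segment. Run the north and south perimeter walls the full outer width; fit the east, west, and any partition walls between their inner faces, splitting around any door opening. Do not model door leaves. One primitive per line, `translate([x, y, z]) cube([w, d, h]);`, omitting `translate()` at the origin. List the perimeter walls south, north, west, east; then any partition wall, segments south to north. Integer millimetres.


cube([5500, 150, 2900]);
translate([0, 4100, 0]) cube([5500, 150, 2900]);
translate([0, 150, 0]) cube([150, 3950, 2900]);
translate([5350, 150, 0]) cube([150, 3950, 2900]);
translate([3250, 150, 0]) cube([150, 750, 2900]);
translate([3250, 1650, 0]) cube([150, 2450, 2900]);


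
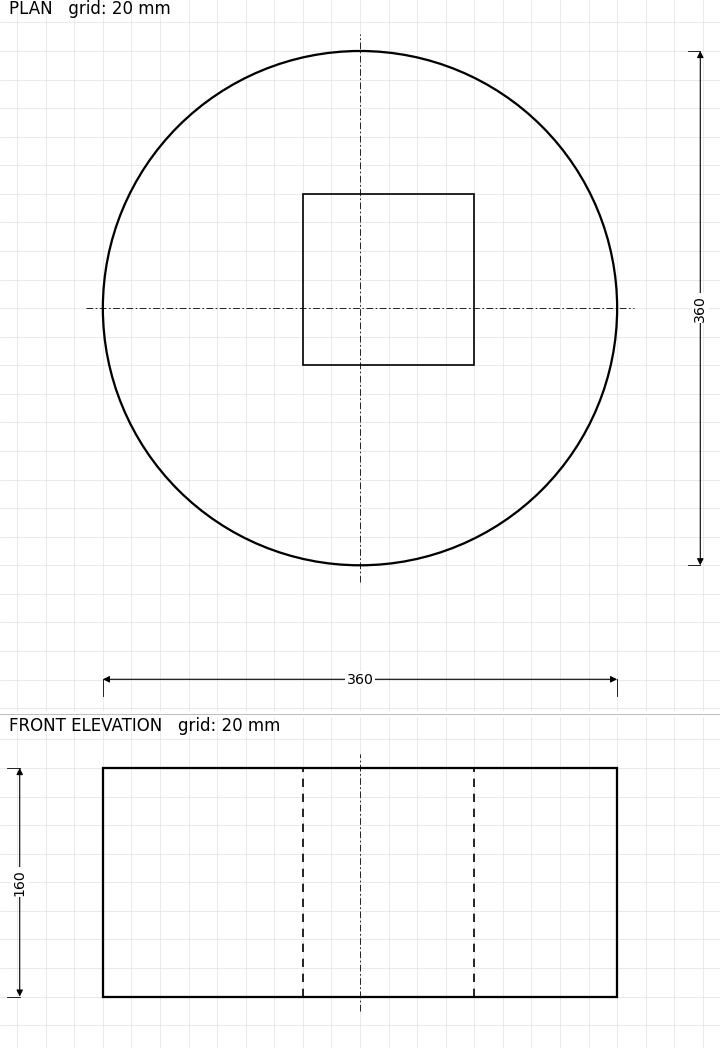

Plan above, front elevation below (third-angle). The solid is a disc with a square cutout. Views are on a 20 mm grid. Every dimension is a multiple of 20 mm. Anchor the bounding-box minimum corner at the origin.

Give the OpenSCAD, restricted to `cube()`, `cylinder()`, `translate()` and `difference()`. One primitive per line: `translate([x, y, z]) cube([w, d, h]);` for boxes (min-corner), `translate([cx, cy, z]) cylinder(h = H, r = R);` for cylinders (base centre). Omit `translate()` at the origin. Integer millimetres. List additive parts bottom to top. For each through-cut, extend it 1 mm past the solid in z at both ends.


difference() {
  translate([180, 180, 0]) cylinder(h = 160, r = 180);
  translate([140, 140, -1]) cube([120, 120, 162]);
}


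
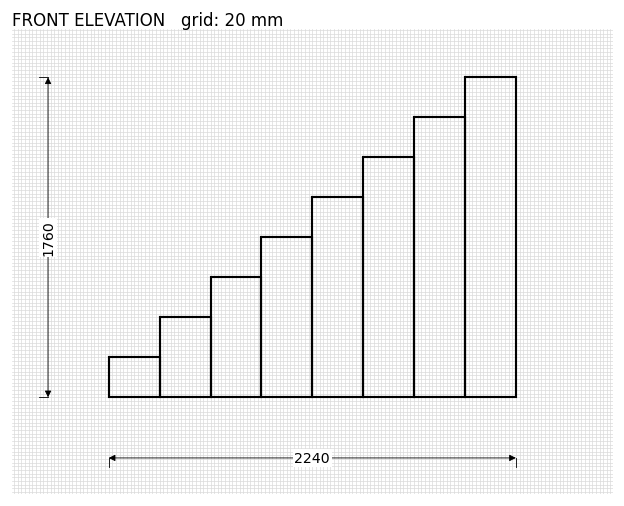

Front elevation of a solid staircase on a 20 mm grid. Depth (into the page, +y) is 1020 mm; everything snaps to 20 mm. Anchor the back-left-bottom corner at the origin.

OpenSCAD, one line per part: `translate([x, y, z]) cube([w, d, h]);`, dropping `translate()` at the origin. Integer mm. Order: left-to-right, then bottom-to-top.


cube([280, 1020, 220]);
translate([280, 0, 0]) cube([280, 1020, 440]);
translate([560, 0, 0]) cube([280, 1020, 660]);
translate([840, 0, 0]) cube([280, 1020, 880]);
translate([1120, 0, 0]) cube([280, 1020, 1100]);
translate([1400, 0, 0]) cube([280, 1020, 1320]);
translate([1680, 0, 0]) cube([280, 1020, 1540]);
translate([1960, 0, 0]) cube([280, 1020, 1760]);


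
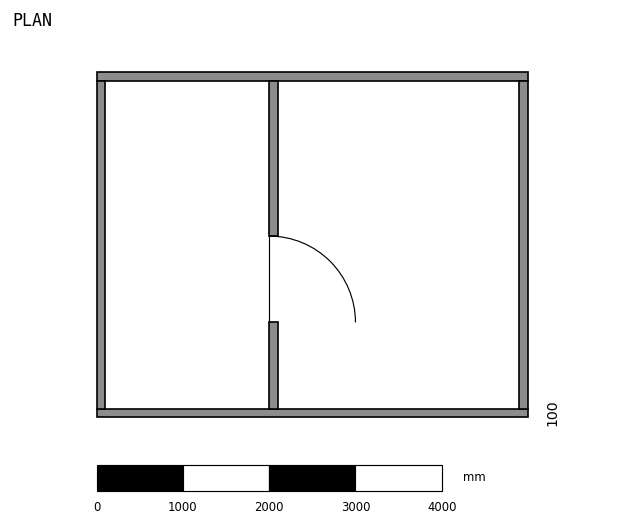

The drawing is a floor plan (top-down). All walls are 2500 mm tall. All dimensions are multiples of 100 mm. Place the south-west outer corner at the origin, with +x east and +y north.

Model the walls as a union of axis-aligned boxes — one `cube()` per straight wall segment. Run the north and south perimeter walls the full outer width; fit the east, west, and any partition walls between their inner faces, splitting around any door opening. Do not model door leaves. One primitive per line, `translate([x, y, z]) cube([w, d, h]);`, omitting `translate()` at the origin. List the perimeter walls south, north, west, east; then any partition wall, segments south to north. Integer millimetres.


cube([5000, 100, 2500]);
translate([0, 3900, 0]) cube([5000, 100, 2500]);
translate([0, 100, 0]) cube([100, 3800, 2500]);
translate([4900, 100, 0]) cube([100, 3800, 2500]);
translate([2000, 100, 0]) cube([100, 1000, 2500]);
translate([2000, 2100, 0]) cube([100, 1800, 2500]);


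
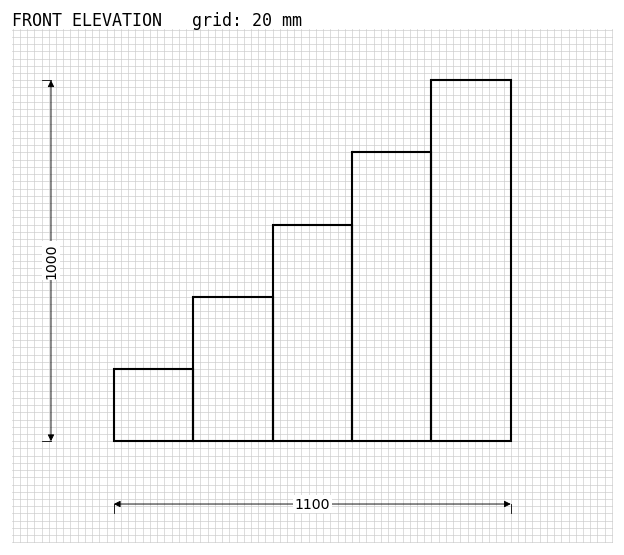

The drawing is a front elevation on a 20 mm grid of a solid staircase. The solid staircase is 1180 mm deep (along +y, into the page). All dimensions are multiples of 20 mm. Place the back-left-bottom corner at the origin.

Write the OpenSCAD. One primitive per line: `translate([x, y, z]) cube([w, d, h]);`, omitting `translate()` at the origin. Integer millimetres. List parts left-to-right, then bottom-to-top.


cube([220, 1180, 200]);
translate([220, 0, 0]) cube([220, 1180, 400]);
translate([440, 0, 0]) cube([220, 1180, 600]);
translate([660, 0, 0]) cube([220, 1180, 800]);
translate([880, 0, 0]) cube([220, 1180, 1000]);
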